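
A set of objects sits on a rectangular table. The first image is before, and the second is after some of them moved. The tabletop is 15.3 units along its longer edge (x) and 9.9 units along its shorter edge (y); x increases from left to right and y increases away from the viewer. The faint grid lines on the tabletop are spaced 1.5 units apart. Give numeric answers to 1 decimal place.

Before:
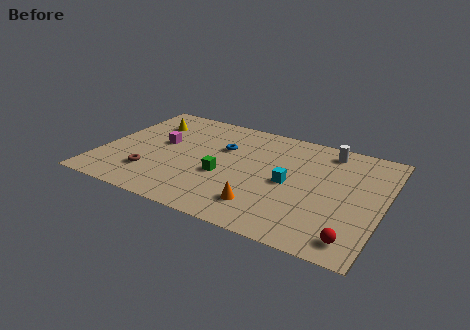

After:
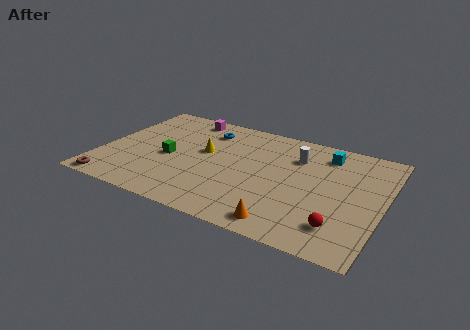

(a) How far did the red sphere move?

1.1

From (14.1, 1.4) to (13.3, 2.1), the red sphere covered √(0.8² + 0.7²) ≈ 1.1 units.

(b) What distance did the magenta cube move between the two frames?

3.2

The magenta cube was near (3.1, 5.6) before and (4.0, 8.7) after, so it travelled √(0.9² + 3.1²) ≈ 3.2 units.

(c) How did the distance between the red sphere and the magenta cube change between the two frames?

-0.4

Before: roughly 11.8 units apart; after: 11.4. That's 0.4 units closer together.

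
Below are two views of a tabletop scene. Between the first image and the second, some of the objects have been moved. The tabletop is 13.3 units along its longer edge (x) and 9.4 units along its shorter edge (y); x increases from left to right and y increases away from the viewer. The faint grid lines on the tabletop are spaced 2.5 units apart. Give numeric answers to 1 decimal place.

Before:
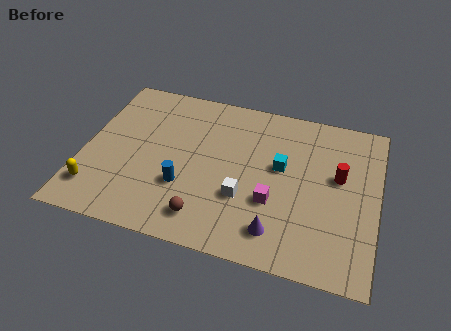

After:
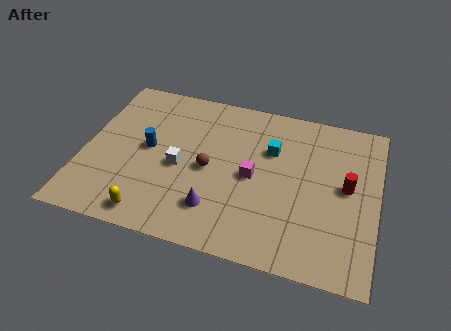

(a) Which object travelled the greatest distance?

the white cube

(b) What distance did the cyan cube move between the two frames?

1.0

From (8.9, 5.4) to (8.4, 6.3), the cyan cube covered √(0.5² + 0.9²) ≈ 1.0 units.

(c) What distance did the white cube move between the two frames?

3.2

The white cube was near (7.4, 3.2) before and (4.4, 4.2) after, so it travelled √(3.0² + 1.0²) ≈ 3.2 units.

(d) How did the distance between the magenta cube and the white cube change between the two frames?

+2.0

The distance was about 1.3 in the first image and 3.3 in the second, so they moved 2.0 units further apart.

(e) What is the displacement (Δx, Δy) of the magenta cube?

(-1.0, 1.2)

The magenta cube was at about (8.7, 3.3) and moved to about (7.7, 4.5).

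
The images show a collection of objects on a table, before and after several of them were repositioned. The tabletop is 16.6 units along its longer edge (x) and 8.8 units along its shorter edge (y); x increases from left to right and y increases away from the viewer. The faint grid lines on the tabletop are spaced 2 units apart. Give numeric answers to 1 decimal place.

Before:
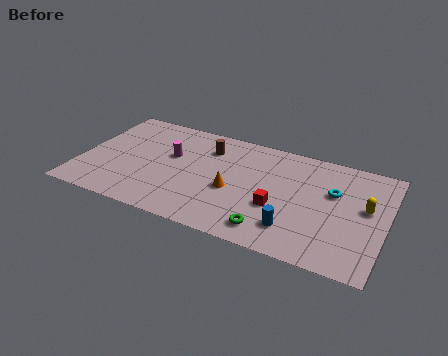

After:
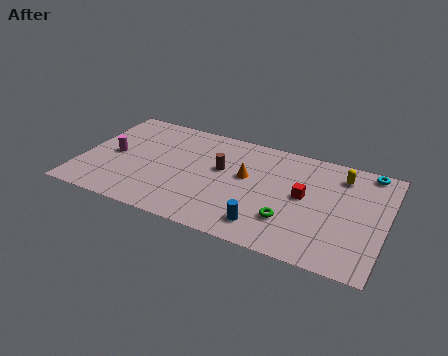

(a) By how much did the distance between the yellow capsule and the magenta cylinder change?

+1.9

Before: roughly 10.7 units apart; after: 12.6. That's 1.9 units further apart.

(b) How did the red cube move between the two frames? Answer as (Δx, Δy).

(1.3, 1.4)

From the two frames, the red cube sits at roughly (10.9, 3.3) before and (12.2, 4.7) after.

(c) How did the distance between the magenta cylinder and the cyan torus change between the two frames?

+5.3

The distance was about 8.9 in the first image and 14.2 in the second, so they moved 5.3 units further apart.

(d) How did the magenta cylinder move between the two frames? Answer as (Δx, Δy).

(-3.1, -1.0)

The magenta cylinder started near (4.8, 5.3) and ended near (1.7, 4.3).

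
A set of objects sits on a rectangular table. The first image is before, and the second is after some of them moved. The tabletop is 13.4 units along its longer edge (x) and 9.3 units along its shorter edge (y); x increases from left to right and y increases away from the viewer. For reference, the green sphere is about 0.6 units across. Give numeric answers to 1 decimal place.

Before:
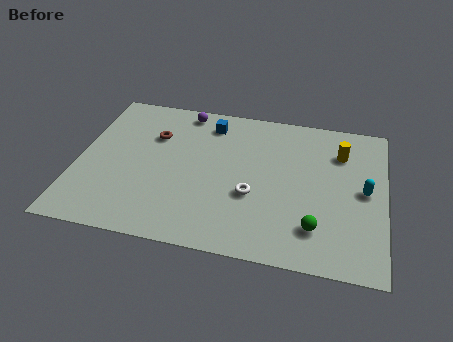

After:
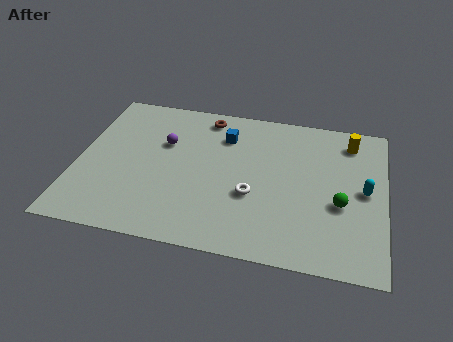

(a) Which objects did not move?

the white torus and the cyan capsule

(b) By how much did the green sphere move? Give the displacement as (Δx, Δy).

(1.0, 1.6)

The green sphere started near (10.5, 2.1) and ended near (11.5, 3.7).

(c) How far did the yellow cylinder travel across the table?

0.9

The yellow cylinder moved from about (11.4, 6.9) to (11.8, 7.7), a distance of √(0.4² + 0.8²) ≈ 0.9.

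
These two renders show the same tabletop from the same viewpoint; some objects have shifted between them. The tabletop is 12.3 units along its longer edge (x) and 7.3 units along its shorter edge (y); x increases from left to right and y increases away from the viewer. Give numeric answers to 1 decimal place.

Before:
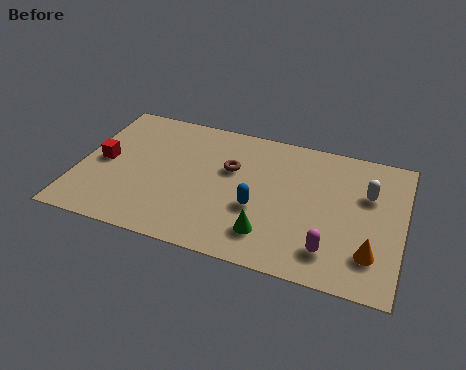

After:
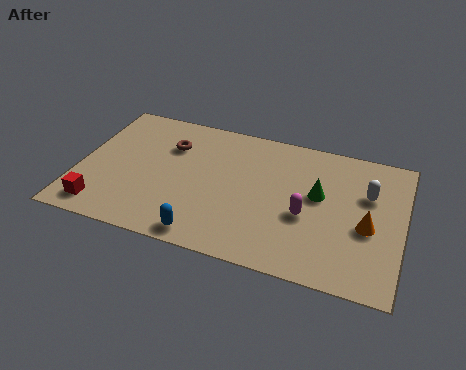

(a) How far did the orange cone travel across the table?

1.3

The orange cone was near (11.2, 1.8) before and (11.0, 3.1) after, so it travelled √(0.2² + 1.3²) ≈ 1.3 units.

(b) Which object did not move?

the white capsule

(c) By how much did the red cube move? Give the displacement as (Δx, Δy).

(0.2, -2.5)

The red cube started near (0.9, 3.6) and ended near (1.1, 1.1).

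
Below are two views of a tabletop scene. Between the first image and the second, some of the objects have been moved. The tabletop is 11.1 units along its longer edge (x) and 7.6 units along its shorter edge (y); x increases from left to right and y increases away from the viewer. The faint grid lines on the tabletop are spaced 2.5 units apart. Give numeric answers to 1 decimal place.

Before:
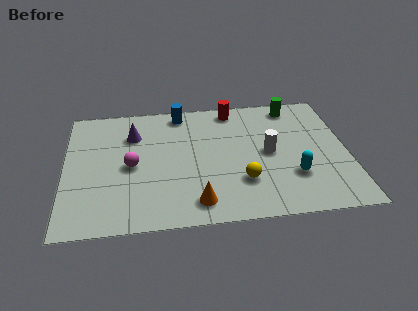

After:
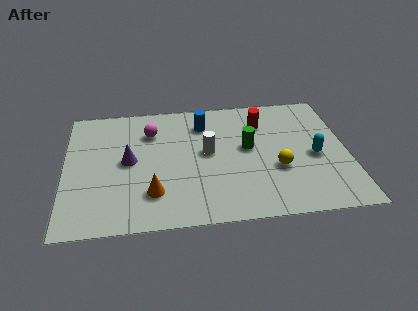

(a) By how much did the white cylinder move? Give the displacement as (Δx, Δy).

(-2.4, 0.3)

From the two frames, the white cylinder sits at roughly (8.0, 3.8) before and (5.6, 4.1) after.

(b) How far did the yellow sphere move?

1.5

The yellow sphere moved from about (6.9, 2.2) to (8.3, 2.8), a distance of √(1.4² + 0.6²) ≈ 1.5.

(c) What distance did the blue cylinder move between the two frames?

1.2

From (4.6, 6.7) to (5.5, 5.9), the blue cylinder covered √(0.9² + 0.8²) ≈ 1.2 units.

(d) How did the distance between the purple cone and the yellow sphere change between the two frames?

+0.6

Before: roughly 5.3 units apart; after: 5.9. That's 0.6 units further apart.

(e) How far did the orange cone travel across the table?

1.8

The orange cone was near (5.1, 1.2) before and (3.4, 1.9) after, so it travelled √(1.7² + 0.7²) ≈ 1.8 units.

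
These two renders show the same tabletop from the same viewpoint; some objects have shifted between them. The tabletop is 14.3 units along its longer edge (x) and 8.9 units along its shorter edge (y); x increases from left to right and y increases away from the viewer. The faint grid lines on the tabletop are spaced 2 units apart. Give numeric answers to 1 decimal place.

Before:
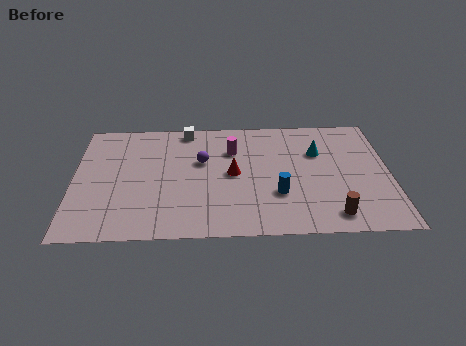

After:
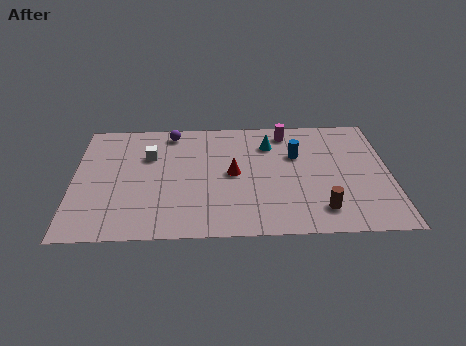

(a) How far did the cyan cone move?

2.3

The cyan cone was near (11.1, 6.0) before and (8.9, 6.7) after, so it travelled √(2.2² + 0.7²) ≈ 2.3 units.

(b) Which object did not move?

the red cone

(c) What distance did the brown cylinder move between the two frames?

0.6

From (11.6, 1.3) to (11.1, 1.7), the brown cylinder covered √(0.5² + 0.4²) ≈ 0.6 units.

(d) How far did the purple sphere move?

2.7

The purple sphere was near (5.8, 5.5) before and (4.4, 7.8) after, so it travelled √(1.4² + 2.3²) ≈ 2.7 units.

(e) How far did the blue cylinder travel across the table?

3.0

From (9.2, 2.9) to (10.1, 5.8), the blue cylinder covered √(0.9² + 2.9²) ≈ 3.0 units.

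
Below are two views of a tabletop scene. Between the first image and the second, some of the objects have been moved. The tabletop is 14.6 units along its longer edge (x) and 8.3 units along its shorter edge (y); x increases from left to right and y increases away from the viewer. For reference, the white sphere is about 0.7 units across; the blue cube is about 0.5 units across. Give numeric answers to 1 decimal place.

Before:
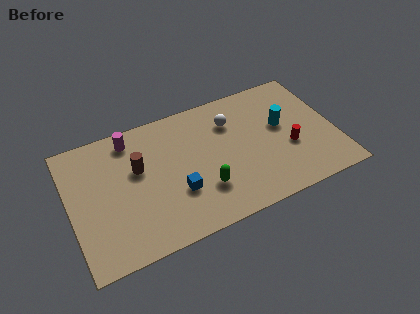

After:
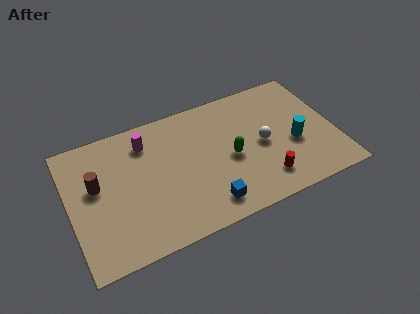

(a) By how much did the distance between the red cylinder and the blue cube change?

-3.1

The distance was about 6.3 in the first image and 3.2 in the second, so they moved 3.1 units closer together.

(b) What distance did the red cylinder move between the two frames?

2.2

The red cylinder was near (12.0, 3.2) before and (10.4, 1.7) after, so it travelled √(1.6² + 1.5²) ≈ 2.2 units.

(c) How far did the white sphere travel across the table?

2.6

The white sphere moved from about (9.1, 6.1) to (10.6, 4.0), a distance of √(1.5² + 2.1²) ≈ 2.6.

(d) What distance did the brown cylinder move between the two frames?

2.3

The brown cylinder was near (3.8, 5.1) before and (1.5, 4.9) after, so it travelled √(2.3² + 0.2²) ≈ 2.3 units.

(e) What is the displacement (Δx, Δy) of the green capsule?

(1.7, 1.4)

From the two frames, the green capsule sits at roughly (7.1, 2.4) before and (8.8, 3.8) after.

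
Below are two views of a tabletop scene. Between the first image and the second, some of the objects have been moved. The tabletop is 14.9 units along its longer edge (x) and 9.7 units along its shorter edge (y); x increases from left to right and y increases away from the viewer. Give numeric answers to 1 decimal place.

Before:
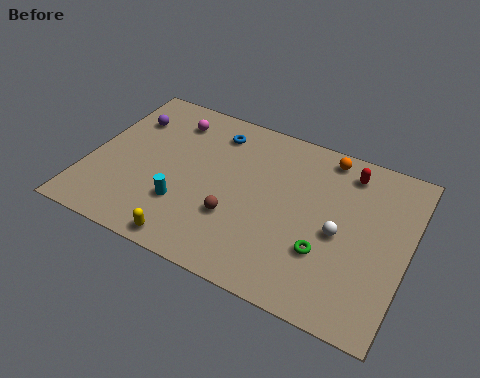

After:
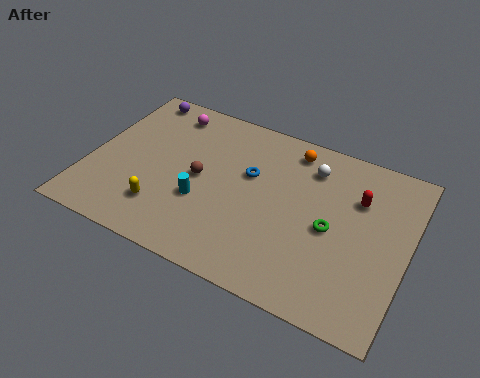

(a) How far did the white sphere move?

3.6

The white sphere moved from about (11.8, 4.4) to (10.1, 7.6), a distance of √(1.7² + 3.2²) ≈ 3.6.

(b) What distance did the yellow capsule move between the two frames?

2.1

From (5.3, 0.9) to (3.8, 2.3), the yellow capsule covered √(1.5² + 1.4²) ≈ 2.1 units.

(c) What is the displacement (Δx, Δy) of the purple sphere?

(0.1, 1.6)

From the two frames, the purple sphere sits at roughly (1.4, 7.1) before and (1.5, 8.7) after.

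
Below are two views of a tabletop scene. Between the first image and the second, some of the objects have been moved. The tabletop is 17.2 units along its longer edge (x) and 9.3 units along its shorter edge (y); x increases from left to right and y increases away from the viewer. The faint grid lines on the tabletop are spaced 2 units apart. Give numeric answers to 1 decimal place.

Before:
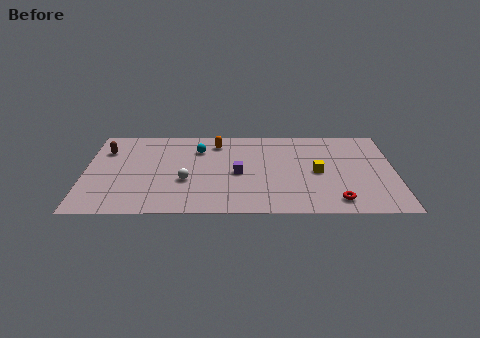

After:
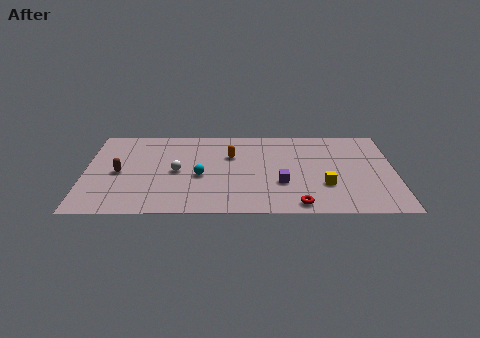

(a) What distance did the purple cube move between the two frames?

2.6

The purple cube moved from about (8.5, 4.3) to (10.9, 3.2), a distance of √(2.4² + 1.1²) ≈ 2.6.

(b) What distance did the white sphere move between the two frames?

1.1

From (5.6, 3.5) to (5.1, 4.5), the white sphere covered √(0.5² + 1.0²) ≈ 1.1 units.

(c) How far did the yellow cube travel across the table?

1.5

The yellow cube moved from about (12.9, 4.4) to (13.3, 3.0), a distance of √(0.4² + 1.4²) ≈ 1.5.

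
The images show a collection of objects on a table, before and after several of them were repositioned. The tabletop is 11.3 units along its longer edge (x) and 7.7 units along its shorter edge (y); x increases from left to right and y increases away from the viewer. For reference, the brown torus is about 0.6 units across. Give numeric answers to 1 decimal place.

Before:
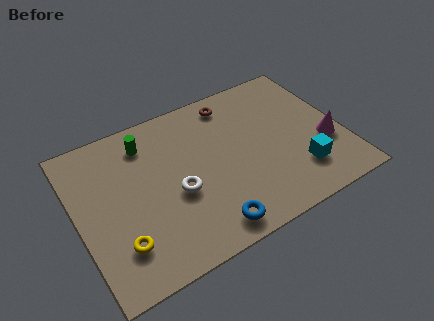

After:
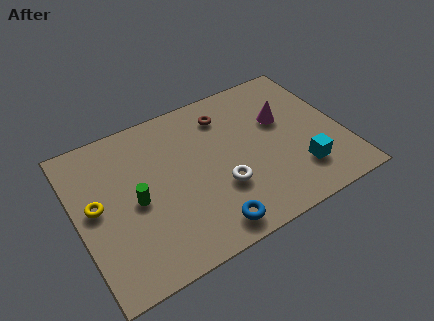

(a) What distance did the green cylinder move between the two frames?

2.7

The green cylinder was near (3.2, 6.2) before and (2.4, 3.6) after, so it travelled √(0.8² + 2.6²) ≈ 2.7 units.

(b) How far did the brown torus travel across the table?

0.6

The brown torus was near (7.0, 6.6) before and (6.6, 6.1) after, so it travelled √(0.4² + 0.5²) ≈ 0.6 units.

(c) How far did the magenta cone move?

2.6

The magenta cone moved from about (10.5, 2.8) to (8.9, 4.8), a distance of √(1.6² + 2.0²) ≈ 2.6.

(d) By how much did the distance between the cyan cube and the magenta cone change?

+1.3

They were about 1.6 units apart before and 2.9 after — 1.3 units further apart.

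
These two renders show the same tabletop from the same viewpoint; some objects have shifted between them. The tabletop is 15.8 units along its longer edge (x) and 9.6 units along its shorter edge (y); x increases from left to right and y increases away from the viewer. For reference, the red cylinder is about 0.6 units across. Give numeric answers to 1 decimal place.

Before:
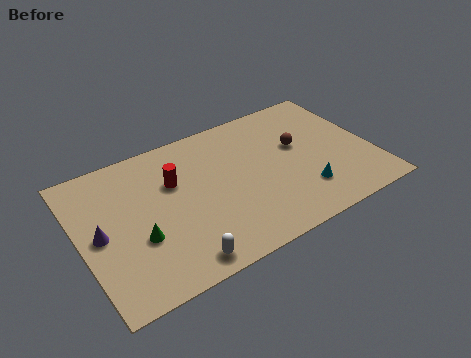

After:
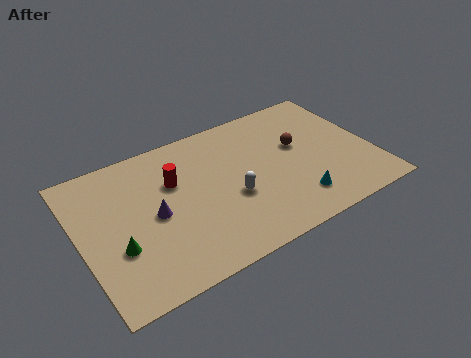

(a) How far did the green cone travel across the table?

1.1

The green cone was near (2.9, 3.5) before and (1.8, 3.4) after, so it travelled √(1.1² + 0.1²) ≈ 1.1 units.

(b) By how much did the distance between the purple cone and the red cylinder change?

-2.4

The distance was about 4.5 in the first image and 2.1 in the second, so they moved 2.4 units closer together.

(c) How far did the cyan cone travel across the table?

0.6

The cyan cone was near (11.7, 2.4) before and (11.2, 2.0) after, so it travelled √(0.5² + 0.4²) ≈ 0.6 units.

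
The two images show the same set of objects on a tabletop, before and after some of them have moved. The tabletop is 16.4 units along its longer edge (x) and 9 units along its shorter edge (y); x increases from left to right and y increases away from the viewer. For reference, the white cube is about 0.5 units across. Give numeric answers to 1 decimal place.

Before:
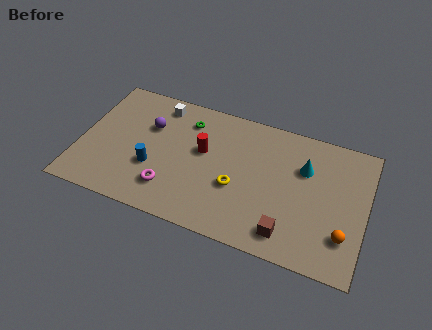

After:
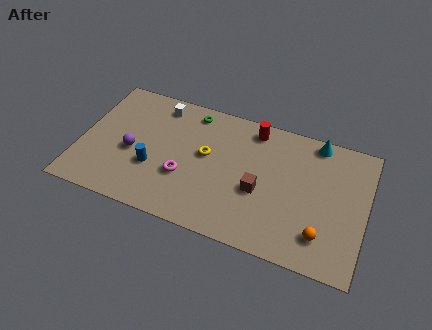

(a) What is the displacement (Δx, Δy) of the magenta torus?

(0.7, 1.1)

From the two frames, the magenta torus sits at roughly (5.4, 2.1) before and (6.1, 3.2) after.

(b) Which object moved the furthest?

the red cylinder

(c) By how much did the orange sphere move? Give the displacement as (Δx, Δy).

(-1.2, -0.4)

The orange sphere started near (15.3, 2.4) and ended near (14.1, 2.0).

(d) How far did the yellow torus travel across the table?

2.5

From (9.1, 3.5) to (7.2, 5.1), the yellow torus covered √(1.9² + 1.6²) ≈ 2.5 units.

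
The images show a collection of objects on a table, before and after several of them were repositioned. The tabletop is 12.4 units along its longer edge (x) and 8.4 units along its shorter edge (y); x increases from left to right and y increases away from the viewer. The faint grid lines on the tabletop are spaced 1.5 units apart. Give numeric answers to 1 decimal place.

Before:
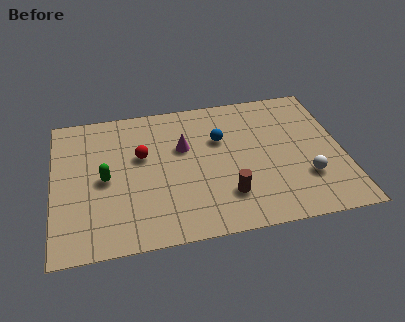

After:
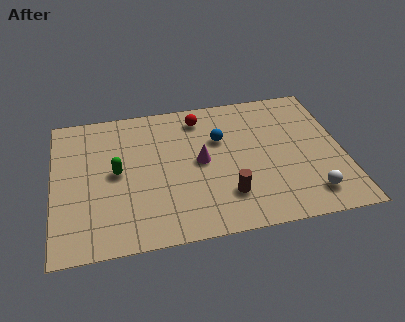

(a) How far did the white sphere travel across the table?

1.0

The white sphere was near (10.7, 2.5) before and (10.8, 1.5) after, so it travelled √(0.1² + 1.0²) ≈ 1.0 units.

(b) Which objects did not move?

the blue sphere and the brown cylinder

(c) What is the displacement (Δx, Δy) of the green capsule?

(0.5, 0.3)

The green capsule started near (2.2, 4.0) and ended near (2.7, 4.3).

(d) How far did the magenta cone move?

1.2

From (5.6, 5.3) to (6.3, 4.3), the magenta cone covered √(0.7² + 1.0²) ≈ 1.2 units.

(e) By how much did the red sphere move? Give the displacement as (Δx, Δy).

(2.6, 1.9)

The red sphere started near (3.8, 5.1) and ended near (6.4, 7.0).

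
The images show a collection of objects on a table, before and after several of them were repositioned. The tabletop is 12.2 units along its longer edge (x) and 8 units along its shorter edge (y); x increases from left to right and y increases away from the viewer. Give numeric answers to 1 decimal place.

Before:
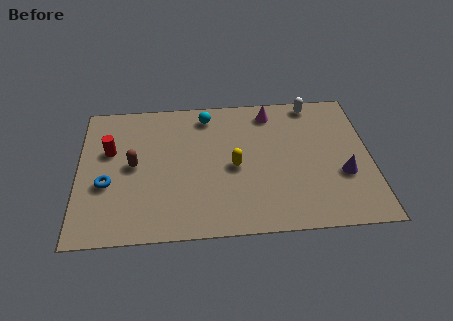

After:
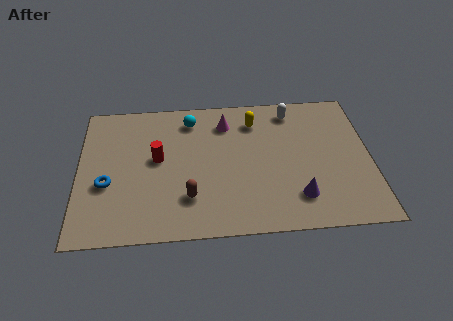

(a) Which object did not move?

the blue torus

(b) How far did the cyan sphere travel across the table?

0.7

The cyan sphere moved from about (5.4, 6.8) to (4.7, 6.6), a distance of √(0.7² + 0.2²) ≈ 0.7.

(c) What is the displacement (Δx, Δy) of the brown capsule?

(2.3, -2.0)

The brown capsule started near (2.3, 4.1) and ended near (4.6, 2.1).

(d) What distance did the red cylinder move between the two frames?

2.1

From (1.3, 5.0) to (3.3, 4.4), the red cylinder covered √(2.0² + 0.6²) ≈ 2.1 units.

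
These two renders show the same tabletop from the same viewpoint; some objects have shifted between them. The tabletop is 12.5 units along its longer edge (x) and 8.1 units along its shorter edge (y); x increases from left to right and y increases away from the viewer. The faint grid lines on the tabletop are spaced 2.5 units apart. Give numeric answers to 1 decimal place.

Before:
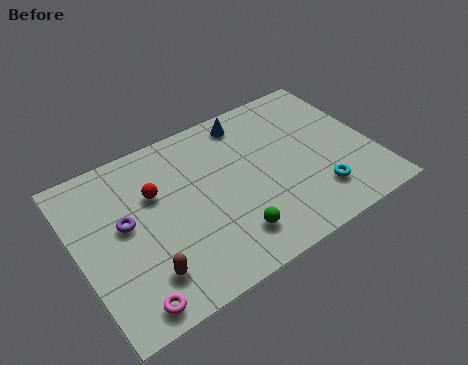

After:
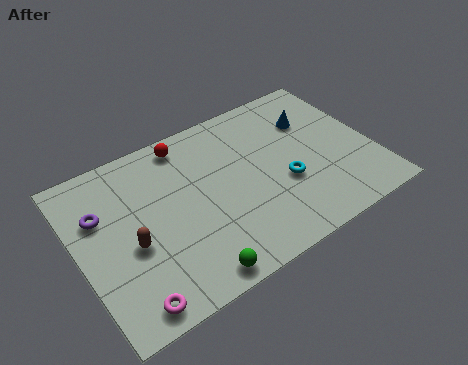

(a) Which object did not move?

the magenta torus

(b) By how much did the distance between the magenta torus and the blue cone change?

+1.3

Before: roughly 8.6 units apart; after: 9.9. That's 1.3 units further apart.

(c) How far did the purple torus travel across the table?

1.3

The purple torus was near (2.0, 4.5) before and (1.1, 5.4) after, so it travelled √(0.9² + 0.9²) ≈ 1.3 units.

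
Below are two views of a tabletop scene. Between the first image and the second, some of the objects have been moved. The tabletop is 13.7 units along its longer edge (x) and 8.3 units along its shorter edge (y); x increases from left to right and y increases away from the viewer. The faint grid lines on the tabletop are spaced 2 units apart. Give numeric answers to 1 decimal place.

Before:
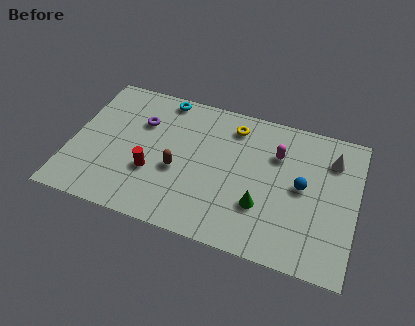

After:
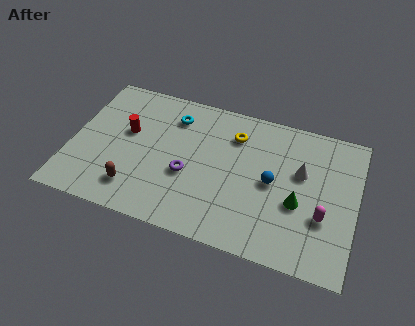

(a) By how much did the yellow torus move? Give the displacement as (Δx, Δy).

(0.1, -0.5)

The yellow torus was at about (7.6, 6.8) and moved to about (7.7, 6.3).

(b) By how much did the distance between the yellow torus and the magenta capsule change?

+3.2

The distance was about 2.4 in the first image and 5.6 in the second, so they moved 3.2 units further apart.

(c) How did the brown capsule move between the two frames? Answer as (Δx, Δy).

(-1.9, -1.7)

The brown capsule started near (5.2, 3.4) and ended near (3.3, 1.7).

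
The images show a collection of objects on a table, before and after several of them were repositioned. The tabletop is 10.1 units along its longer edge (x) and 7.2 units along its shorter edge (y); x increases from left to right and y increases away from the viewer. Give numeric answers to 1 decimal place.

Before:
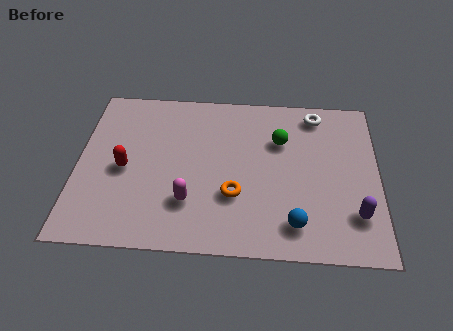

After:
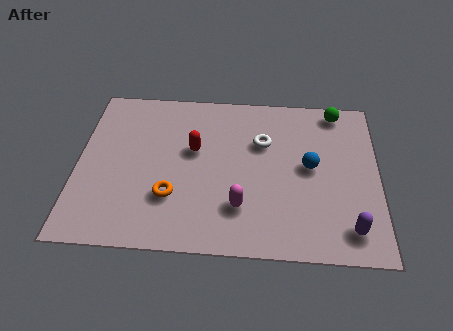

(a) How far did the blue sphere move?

2.5

The blue sphere moved from about (7.3, 1.3) to (7.8, 3.8), a distance of √(0.5² + 2.5²) ≈ 2.5.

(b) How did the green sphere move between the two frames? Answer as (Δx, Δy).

(1.9, 1.5)

From the two frames, the green sphere sits at roughly (6.8, 4.9) before and (8.7, 6.4) after.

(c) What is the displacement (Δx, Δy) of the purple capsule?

(-0.2, -0.6)

The purple capsule started near (9.3, 1.8) and ended near (9.1, 1.2).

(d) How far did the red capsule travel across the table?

2.5

The red capsule was near (1.6, 3.3) before and (3.9, 4.3) after, so it travelled √(2.3² + 1.0²) ≈ 2.5 units.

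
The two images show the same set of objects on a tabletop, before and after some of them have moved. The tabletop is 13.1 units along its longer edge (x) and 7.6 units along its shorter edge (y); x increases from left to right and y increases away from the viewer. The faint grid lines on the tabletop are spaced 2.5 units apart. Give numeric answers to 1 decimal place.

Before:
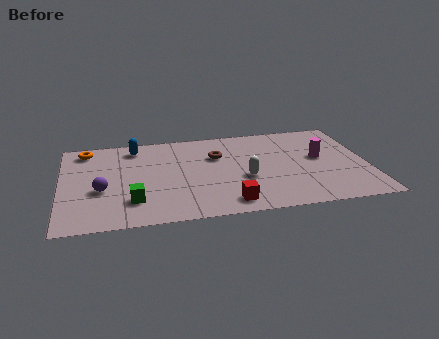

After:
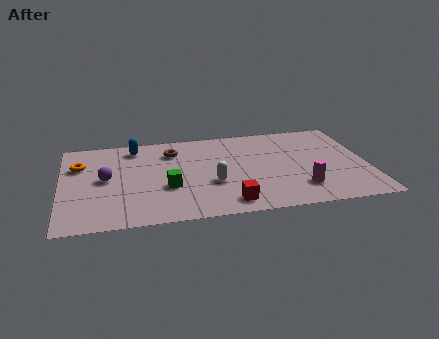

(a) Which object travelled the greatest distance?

the magenta cylinder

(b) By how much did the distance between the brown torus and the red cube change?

+1.2

Before: roughly 4.0 units apart; after: 5.2. That's 1.2 units further apart.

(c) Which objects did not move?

the red cube and the blue capsule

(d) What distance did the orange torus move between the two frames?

1.3

The orange torus was near (1.1, 6.5) before and (0.8, 5.2) after, so it travelled √(0.3² + 1.3²) ≈ 1.3 units.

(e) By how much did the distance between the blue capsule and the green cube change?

-0.7

The distance was about 4.5 in the first image and 3.8 in the second, so they moved 0.7 units closer together.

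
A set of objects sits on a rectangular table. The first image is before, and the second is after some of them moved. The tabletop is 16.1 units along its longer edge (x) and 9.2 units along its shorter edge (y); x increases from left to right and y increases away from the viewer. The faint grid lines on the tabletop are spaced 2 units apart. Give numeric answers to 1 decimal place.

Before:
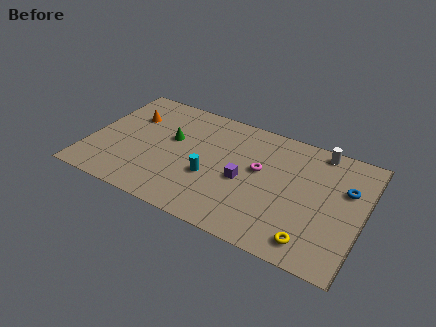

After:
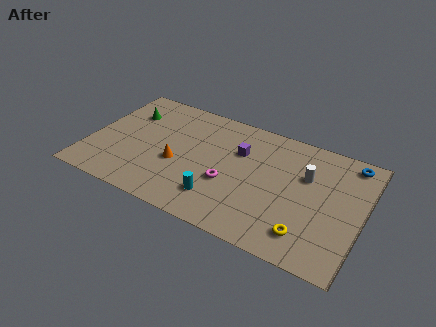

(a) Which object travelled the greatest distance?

the orange cone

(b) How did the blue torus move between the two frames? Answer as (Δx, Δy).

(0.0, 2.1)

The blue torus was at about (15.0, 6.0) and moved to about (15.0, 8.1).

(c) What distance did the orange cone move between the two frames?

4.2

The orange cone moved from about (2.1, 6.4) to (5.3, 3.7), a distance of √(3.2² + 2.7²) ≈ 4.2.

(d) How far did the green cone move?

3.0

The green cone was near (4.7, 5.5) before and (1.9, 6.6) after, so it travelled √(2.8² + 1.1²) ≈ 3.0 units.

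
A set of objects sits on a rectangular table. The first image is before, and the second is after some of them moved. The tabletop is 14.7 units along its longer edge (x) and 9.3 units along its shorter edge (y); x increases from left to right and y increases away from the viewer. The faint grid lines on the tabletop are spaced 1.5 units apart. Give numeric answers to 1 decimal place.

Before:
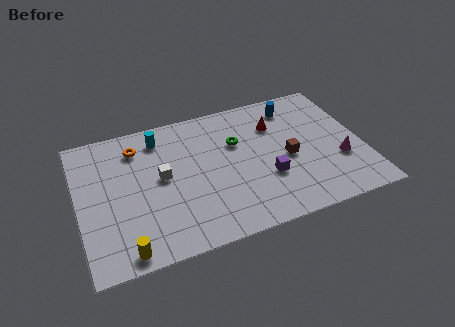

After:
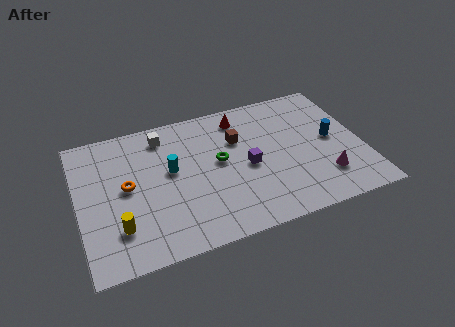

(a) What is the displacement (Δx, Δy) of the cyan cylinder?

(0.4, -2.4)

The cyan cylinder was at about (4.4, 7.7) and moved to about (4.8, 5.3).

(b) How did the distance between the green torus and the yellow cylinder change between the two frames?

-2.1

The distance was about 8.1 in the first image and 6.0 in the second, so they moved 2.1 units closer together.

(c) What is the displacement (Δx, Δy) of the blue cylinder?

(1.7, -2.9)

The blue cylinder was at about (11.5, 7.7) and moved to about (13.2, 4.8).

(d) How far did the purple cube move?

1.4

The purple cube moved from about (9.6, 3.2) to (8.7, 4.3), a distance of √(0.9² + 1.1²) ≈ 1.4.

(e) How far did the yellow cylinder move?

1.5

The yellow cylinder was near (2.1, 0.9) before and (1.9, 2.4) after, so it travelled √(0.2² + 1.5²) ≈ 1.5 units.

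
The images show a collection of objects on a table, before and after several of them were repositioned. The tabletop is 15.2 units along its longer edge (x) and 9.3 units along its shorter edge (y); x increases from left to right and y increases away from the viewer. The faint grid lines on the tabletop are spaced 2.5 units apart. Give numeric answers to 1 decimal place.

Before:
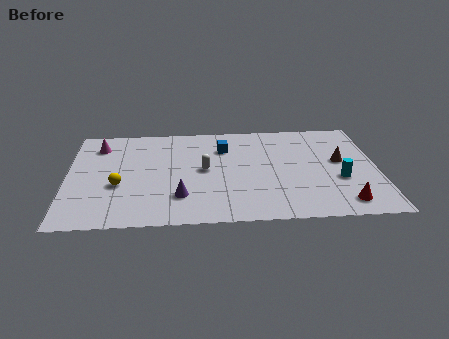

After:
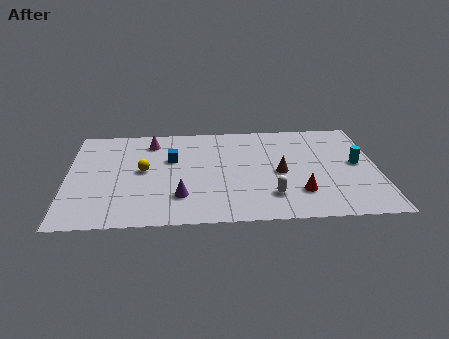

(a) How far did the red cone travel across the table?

2.3

From (13.4, 1.4) to (11.3, 2.4), the red cone covered √(2.1² + 1.0²) ≈ 2.3 units.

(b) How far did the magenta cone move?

2.6

The magenta cone moved from about (1.5, 7.4) to (4.1, 7.6), a distance of √(2.6² + 0.2²) ≈ 2.6.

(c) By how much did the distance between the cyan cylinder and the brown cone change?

+2.1

The distance was about 1.7 in the first image and 3.8 in the second, so they moved 2.1 units further apart.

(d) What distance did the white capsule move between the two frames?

4.1

From (6.7, 4.8) to (9.9, 2.2), the white capsule covered √(3.2² + 2.6²) ≈ 4.1 units.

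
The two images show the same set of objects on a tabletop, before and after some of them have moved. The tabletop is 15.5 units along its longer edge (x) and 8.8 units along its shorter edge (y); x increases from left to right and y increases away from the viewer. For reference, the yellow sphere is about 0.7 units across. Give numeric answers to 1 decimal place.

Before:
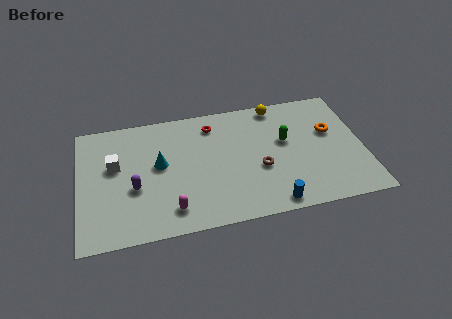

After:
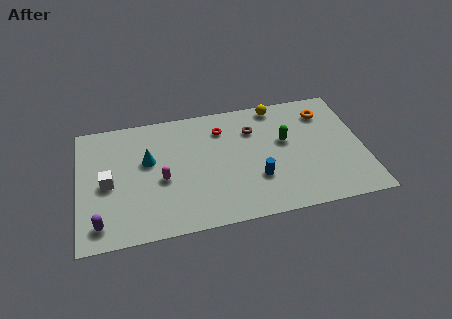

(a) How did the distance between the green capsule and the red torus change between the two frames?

-0.6

Before: roughly 4.4 units apart; after: 3.8. That's 0.6 units closer together.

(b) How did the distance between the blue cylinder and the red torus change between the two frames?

-2.6

Before: roughly 6.9 units apart; after: 4.3. That's 2.6 units closer together.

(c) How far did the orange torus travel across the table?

1.5

From (13.8, 5.4) to (13.6, 6.9), the orange torus covered √(0.2² + 1.5²) ≈ 1.5 units.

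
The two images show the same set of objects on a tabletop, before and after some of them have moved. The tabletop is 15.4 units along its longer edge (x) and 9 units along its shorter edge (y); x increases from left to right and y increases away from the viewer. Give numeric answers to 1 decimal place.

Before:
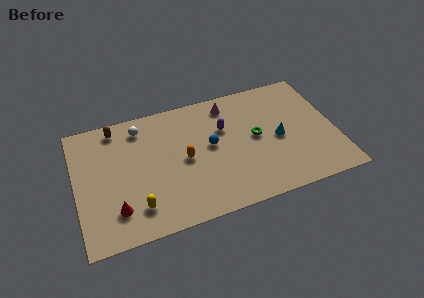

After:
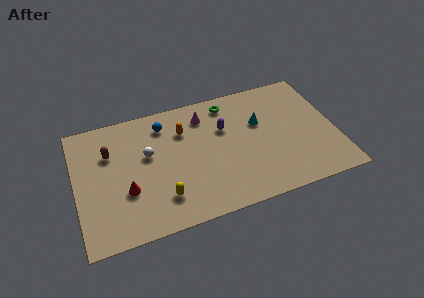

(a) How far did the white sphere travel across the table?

2.1

From (4.0, 7.5) to (4.3, 5.4), the white sphere covered √(0.3² + 2.1²) ≈ 2.1 units.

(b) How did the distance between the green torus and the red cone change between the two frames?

-1.1

Before: roughly 8.9 units apart; after: 7.8. That's 1.1 units closer together.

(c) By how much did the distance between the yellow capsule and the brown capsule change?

-1.1

Before: roughly 6.1 units apart; after: 5.0. That's 1.1 units closer together.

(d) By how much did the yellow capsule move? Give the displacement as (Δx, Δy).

(1.5, 0.2)

From the two frames, the yellow capsule sits at roughly (3.4, 1.9) before and (4.9, 2.1) after.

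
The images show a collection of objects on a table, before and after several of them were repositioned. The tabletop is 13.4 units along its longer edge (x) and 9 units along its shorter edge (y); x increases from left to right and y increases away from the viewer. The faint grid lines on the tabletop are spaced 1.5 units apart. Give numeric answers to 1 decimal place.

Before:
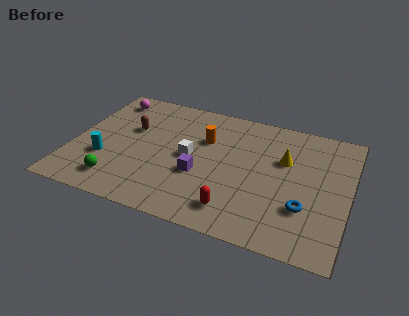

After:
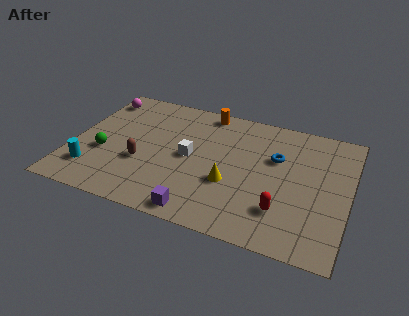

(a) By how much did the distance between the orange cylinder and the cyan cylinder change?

+2.3

They were about 5.5 units apart before and 7.8 after — 2.3 units further apart.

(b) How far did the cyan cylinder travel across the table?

1.1

The cyan cylinder moved from about (1.7, 3.0) to (1.2, 2.0), a distance of √(0.5² + 1.0²) ≈ 1.1.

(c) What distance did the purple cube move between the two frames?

2.5

The purple cube moved from about (6.3, 3.4) to (6.6, 0.9), a distance of √(0.3² + 2.5²) ≈ 2.5.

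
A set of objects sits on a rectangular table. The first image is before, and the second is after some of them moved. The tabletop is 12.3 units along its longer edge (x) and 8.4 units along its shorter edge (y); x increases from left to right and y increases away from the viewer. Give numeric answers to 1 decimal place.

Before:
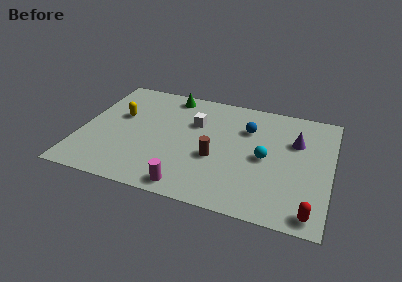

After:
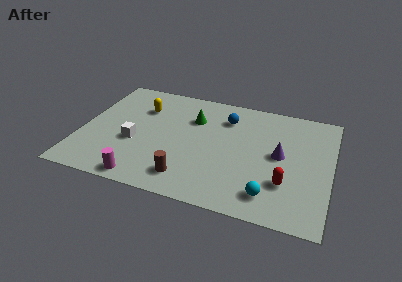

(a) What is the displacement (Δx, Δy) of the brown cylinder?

(-1.2, -1.8)

The brown cylinder was at about (6.7, 3.3) and moved to about (5.5, 1.5).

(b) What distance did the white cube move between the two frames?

3.6

The white cube was near (5.5, 5.6) before and (2.7, 3.3) after, so it travelled √(2.8² + 2.3²) ≈ 3.6 units.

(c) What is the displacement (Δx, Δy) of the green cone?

(1.3, -1.5)

The green cone was at about (4.1, 7.4) and moved to about (5.4, 5.9).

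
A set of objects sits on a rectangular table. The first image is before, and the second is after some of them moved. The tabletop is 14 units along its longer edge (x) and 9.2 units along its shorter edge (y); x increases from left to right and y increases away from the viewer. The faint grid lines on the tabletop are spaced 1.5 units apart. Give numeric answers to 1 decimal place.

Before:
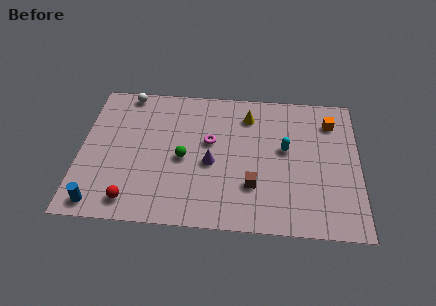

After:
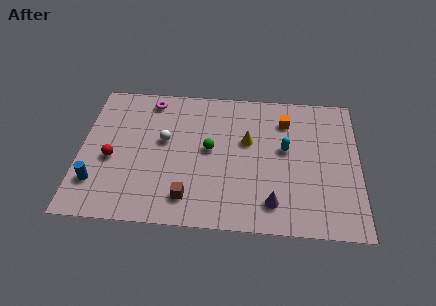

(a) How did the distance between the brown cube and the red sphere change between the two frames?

-1.7

Before: roughly 6.2 units apart; after: 4.5. That's 1.7 units closer together.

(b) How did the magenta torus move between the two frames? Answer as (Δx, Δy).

(-3.1, 2.6)

From the two frames, the magenta torus sits at roughly (6.5, 5.4) before and (3.4, 8.0) after.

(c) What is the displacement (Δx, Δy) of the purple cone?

(3.1, -2.3)

From the two frames, the purple cone sits at roughly (6.6, 4.0) before and (9.7, 1.7) after.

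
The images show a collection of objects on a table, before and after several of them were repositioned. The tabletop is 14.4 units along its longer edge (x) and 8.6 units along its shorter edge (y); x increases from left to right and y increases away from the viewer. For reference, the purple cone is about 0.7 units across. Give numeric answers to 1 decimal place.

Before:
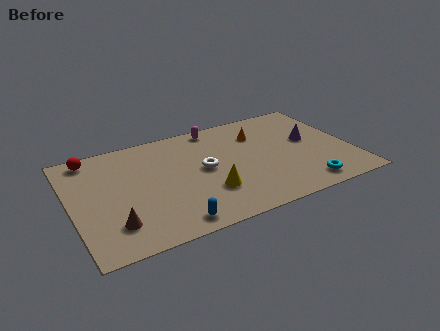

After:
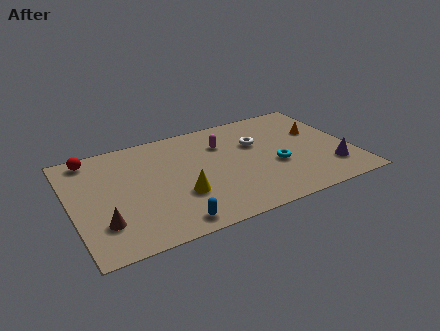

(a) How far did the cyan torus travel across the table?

2.5

From (11.6, 1.2) to (10.4, 3.4), the cyan torus covered √(1.2² + 2.2²) ≈ 2.5 units.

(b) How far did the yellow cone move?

1.4

The yellow cone was near (6.8, 2.6) before and (5.4, 2.9) after, so it travelled √(1.4² + 0.3²) ≈ 1.4 units.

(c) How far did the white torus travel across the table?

3.1

From (6.8, 4.5) to (9.7, 5.6), the white torus covered √(2.9² + 1.1²) ≈ 3.1 units.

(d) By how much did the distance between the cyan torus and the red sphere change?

-2.1

The distance was about 12.1 in the first image and 10.0 in the second, so they moved 2.1 units closer together.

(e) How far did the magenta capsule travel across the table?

1.5

From (7.8, 7.7) to (8.0, 6.2), the magenta capsule covered √(0.2² + 1.5²) ≈ 1.5 units.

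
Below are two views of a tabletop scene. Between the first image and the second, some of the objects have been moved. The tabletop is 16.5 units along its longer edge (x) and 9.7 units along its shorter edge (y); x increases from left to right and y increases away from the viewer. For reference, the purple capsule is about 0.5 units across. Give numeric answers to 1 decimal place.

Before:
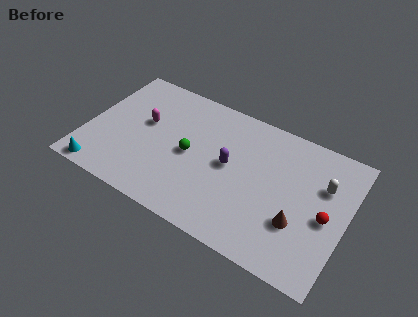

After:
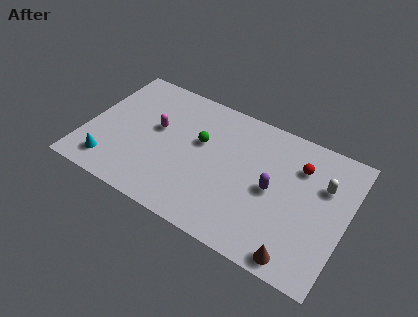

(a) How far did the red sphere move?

3.4

The red sphere moved from about (15.3, 4.4) to (13.3, 7.1), a distance of √(2.0² + 2.7²) ≈ 3.4.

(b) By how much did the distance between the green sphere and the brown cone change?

+1.2

Before: roughly 7.3 units apart; after: 8.5. That's 1.2 units further apart.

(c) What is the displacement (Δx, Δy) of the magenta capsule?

(0.8, -0.1)

From the two frames, the magenta capsule sits at roughly (3.5, 5.7) before and (4.3, 5.6) after.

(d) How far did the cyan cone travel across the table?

0.9

The cyan cone was near (1.4, 0.9) before and (1.9, 1.7) after, so it travelled √(0.5² + 0.8²) ≈ 0.9 units.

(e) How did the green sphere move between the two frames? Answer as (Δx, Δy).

(0.5, 1.2)

The green sphere started near (6.6, 4.7) and ended near (7.1, 5.9).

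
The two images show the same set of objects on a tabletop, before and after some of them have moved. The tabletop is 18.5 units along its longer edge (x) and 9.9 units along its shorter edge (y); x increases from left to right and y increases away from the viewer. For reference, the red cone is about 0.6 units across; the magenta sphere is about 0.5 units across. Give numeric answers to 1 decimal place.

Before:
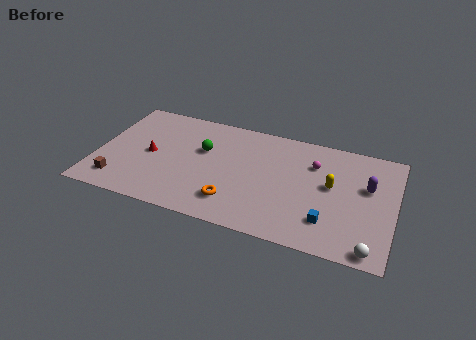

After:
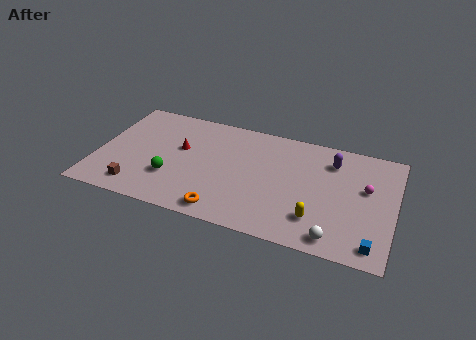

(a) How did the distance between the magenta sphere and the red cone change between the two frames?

+1.2

The distance was about 10.4 in the first image and 11.6 in the second, so they moved 1.2 units further apart.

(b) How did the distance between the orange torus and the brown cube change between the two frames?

-1.7

The distance was about 7.2 in the first image and 5.5 in the second, so they moved 1.7 units closer together.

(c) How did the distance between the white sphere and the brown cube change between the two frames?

-3.4

The distance was about 15.7 in the first image and 12.3 in the second, so they moved 3.4 units closer together.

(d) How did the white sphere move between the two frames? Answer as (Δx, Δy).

(-2.2, 0.3)

The white sphere started near (17.3, 0.9) and ended near (15.1, 1.2).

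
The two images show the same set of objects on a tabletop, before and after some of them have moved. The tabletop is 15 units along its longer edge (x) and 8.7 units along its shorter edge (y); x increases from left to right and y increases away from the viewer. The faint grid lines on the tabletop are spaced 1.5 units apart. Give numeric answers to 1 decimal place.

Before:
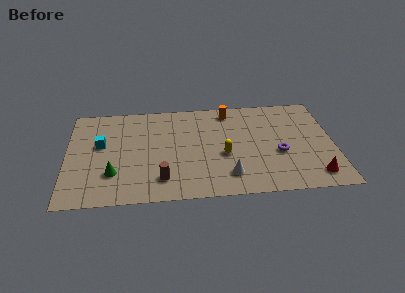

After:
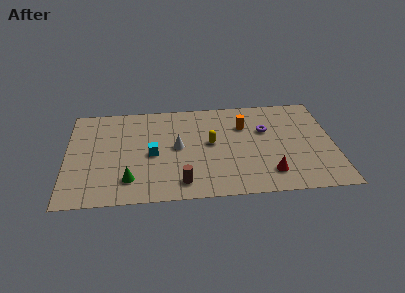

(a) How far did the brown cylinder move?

1.2

The brown cylinder moved from about (5.3, 1.8) to (6.4, 1.4), a distance of √(1.1² + 0.4²) ≈ 1.2.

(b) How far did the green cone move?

1.1

From (2.6, 2.5) to (3.5, 1.9), the green cone covered √(0.9² + 0.6²) ≈ 1.1 units.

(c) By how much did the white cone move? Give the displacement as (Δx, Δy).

(-2.8, 2.7)

The white cone started near (9.0, 1.8) and ended near (6.2, 4.5).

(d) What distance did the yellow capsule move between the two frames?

1.3

From (8.8, 3.6) to (8.1, 4.7), the yellow capsule covered √(0.7² + 1.1²) ≈ 1.3 units.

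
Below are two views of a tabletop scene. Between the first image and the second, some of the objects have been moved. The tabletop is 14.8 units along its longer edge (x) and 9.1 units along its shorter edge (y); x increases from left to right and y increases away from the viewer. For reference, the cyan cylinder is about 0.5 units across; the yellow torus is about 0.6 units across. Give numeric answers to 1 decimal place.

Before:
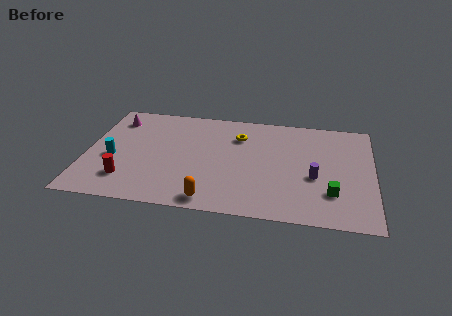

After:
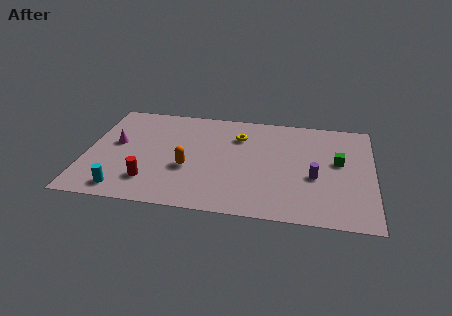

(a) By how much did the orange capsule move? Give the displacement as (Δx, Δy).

(-1.3, 2.5)

From the two frames, the orange capsule sits at roughly (6.6, 1.0) before and (5.3, 3.5) after.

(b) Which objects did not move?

the yellow torus and the purple cylinder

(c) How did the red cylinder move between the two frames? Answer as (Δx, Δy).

(1.2, 0.0)

The red cylinder started near (2.2, 2.1) and ended near (3.4, 2.1).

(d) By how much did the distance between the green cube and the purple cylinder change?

+0.4

Before: roughly 1.5 units apart; after: 1.9. That's 0.4 units further apart.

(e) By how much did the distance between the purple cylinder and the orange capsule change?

+0.6

The distance was about 5.9 in the first image and 6.5 in the second, so they moved 0.6 units further apart.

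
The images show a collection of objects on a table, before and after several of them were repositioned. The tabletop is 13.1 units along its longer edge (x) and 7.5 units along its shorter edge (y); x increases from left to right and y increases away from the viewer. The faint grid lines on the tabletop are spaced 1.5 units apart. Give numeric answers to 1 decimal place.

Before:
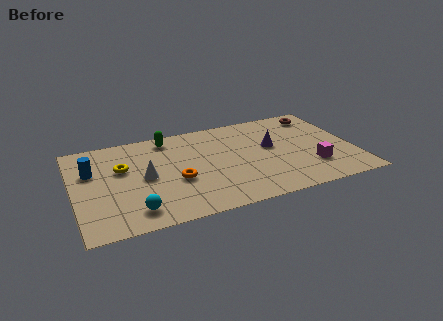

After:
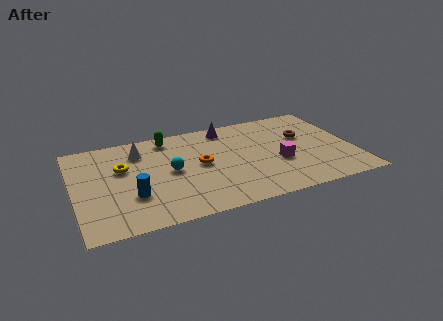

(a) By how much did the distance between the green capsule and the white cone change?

-1.5

They were about 3.1 units apart before and 1.6 after — 1.5 units closer together.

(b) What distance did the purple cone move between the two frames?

2.9

From (9.3, 4.3) to (7.4, 6.5), the purple cone covered √(1.9² + 2.2²) ≈ 2.9 units.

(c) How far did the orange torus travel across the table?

1.5

The orange torus was near (4.7, 3.0) before and (5.9, 3.9) after, so it travelled √(1.2² + 0.9²) ≈ 1.5 units.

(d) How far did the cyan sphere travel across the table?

3.1

The cyan sphere moved from about (2.6, 1.3) to (4.5, 3.8), a distance of √(1.9² + 2.5²) ≈ 3.1.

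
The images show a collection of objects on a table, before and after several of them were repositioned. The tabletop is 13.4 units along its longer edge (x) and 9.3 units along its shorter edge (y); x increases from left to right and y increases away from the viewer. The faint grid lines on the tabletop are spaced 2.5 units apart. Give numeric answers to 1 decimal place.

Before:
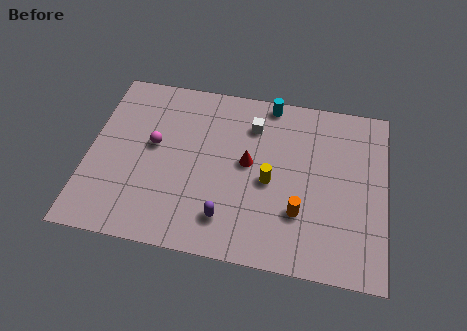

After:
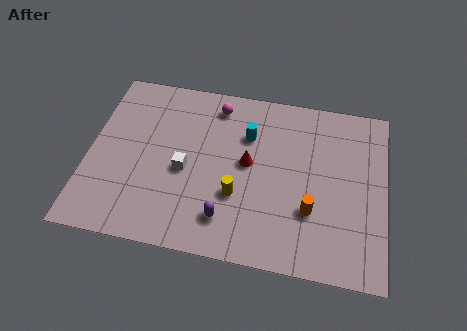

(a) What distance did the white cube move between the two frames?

4.2

The white cube was near (7.3, 7.1) before and (4.4, 4.1) after, so it travelled √(2.9² + 3.0²) ≈ 4.2 units.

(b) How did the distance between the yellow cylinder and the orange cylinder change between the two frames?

+1.3

The distance was about 2.0 in the first image and 3.3 in the second, so they moved 1.3 units further apart.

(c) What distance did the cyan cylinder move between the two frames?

2.2

From (8.0, 8.5) to (7.1, 6.5), the cyan cylinder covered √(0.9² + 2.0²) ≈ 2.2 units.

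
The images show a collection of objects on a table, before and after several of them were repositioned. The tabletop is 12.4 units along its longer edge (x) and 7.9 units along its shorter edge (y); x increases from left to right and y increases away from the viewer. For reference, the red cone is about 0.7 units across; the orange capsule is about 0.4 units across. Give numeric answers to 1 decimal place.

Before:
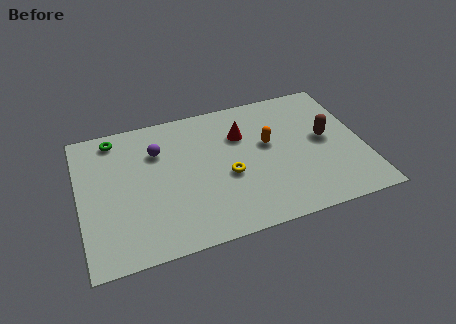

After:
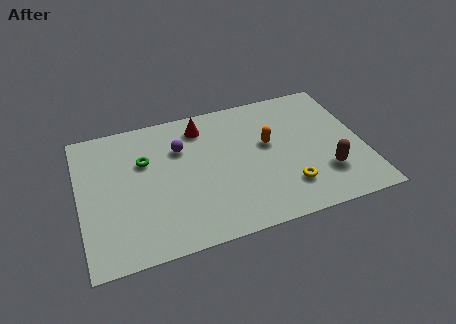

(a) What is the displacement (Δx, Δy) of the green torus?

(1.2, -1.7)

The green torus started near (1.7, 6.9) and ended near (2.9, 5.2).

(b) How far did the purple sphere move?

1.0

The purple sphere moved from about (3.5, 5.6) to (4.5, 5.5), a distance of √(1.0² + 0.1²) ≈ 1.0.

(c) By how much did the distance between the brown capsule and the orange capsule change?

+0.8

The distance was about 2.5 in the first image and 3.3 in the second, so they moved 0.8 units further apart.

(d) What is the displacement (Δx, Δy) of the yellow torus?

(2.5, -1.4)

From the two frames, the yellow torus sits at roughly (6.4, 3.3) before and (8.9, 1.9) after.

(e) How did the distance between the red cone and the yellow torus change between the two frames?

+3.4

The distance was about 2.3 in the first image and 5.7 in the second, so they moved 3.4 units further apart.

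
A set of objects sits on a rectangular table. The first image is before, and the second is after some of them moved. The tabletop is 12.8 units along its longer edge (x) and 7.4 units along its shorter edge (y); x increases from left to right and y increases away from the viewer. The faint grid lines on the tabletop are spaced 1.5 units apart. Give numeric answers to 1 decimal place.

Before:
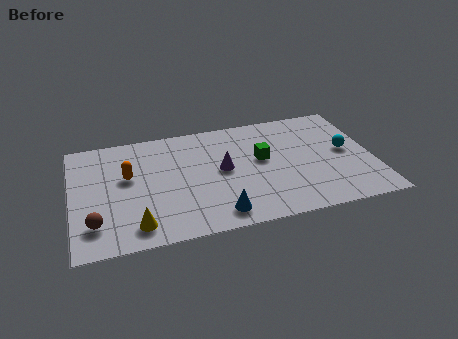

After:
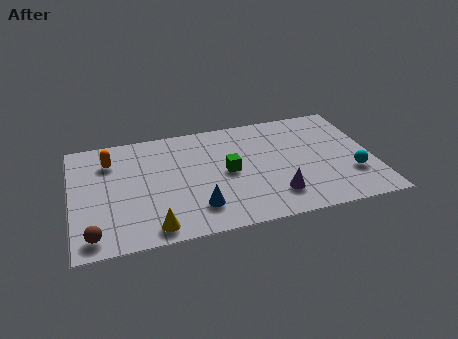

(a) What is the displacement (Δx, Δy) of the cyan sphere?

(0.1, -1.6)

The cyan sphere started near (11.7, 3.9) and ended near (11.8, 2.3).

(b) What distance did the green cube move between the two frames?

1.6

From (8.1, 4.2) to (6.6, 3.7), the green cube covered √(1.5² + 0.5²) ≈ 1.6 units.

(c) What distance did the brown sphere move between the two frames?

0.7

From (0.9, 1.7) to (0.8, 1.0), the brown sphere covered √(0.1² + 0.7²) ≈ 0.7 units.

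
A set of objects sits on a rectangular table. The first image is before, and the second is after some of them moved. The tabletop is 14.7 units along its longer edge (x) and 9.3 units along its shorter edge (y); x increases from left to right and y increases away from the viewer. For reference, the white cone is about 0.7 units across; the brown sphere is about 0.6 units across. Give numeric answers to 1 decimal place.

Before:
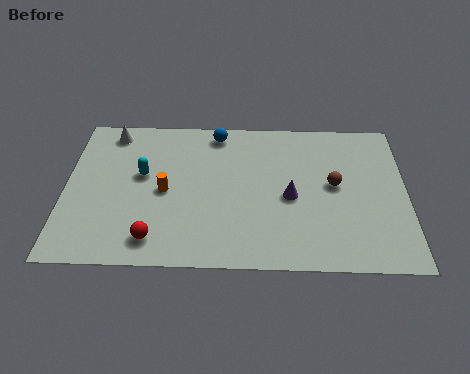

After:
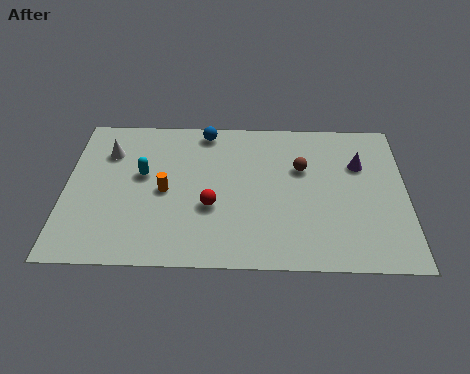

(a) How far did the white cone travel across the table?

1.3

The white cone was near (1.9, 8.1) before and (1.8, 6.8) after, so it travelled √(0.1² + 1.3²) ≈ 1.3 units.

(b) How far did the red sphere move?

3.1

The red sphere was near (3.9, 1.5) before and (6.3, 3.5) after, so it travelled √(2.4² + 2.0²) ≈ 3.1 units.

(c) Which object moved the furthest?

the purple cone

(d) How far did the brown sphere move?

1.7

From (11.6, 5.0) to (10.2, 6.0), the brown sphere covered √(1.4² + 1.0²) ≈ 1.7 units.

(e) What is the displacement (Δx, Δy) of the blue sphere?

(-0.5, 0.1)

From the two frames, the blue sphere sits at roughly (6.5, 8.2) before and (6.0, 8.3) after.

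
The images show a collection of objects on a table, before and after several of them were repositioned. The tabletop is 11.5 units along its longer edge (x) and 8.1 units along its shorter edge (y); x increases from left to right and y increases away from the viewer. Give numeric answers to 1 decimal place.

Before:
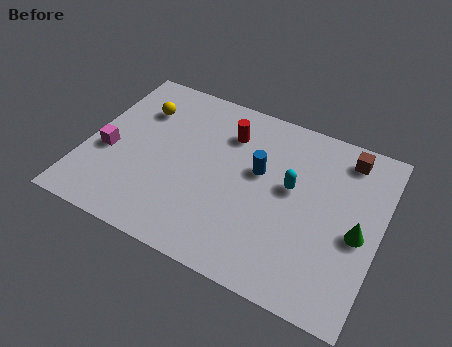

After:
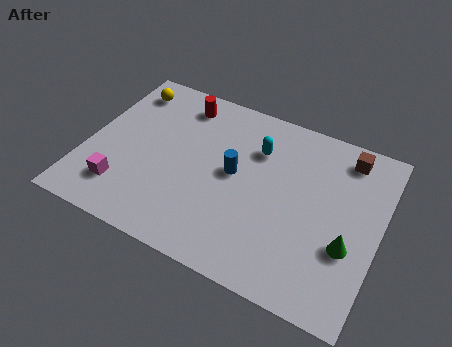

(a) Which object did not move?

the brown cube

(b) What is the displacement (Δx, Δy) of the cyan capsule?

(-1.5, 1.2)

The cyan capsule started near (8.0, 4.6) and ended near (6.5, 5.8).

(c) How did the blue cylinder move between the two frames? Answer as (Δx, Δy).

(-0.9, -0.5)

The blue cylinder was at about (6.7, 4.8) and moved to about (5.8, 4.3).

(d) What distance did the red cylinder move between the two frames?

2.1

The red cylinder moved from about (5.3, 6.1) to (3.3, 6.8), a distance of √(2.0² + 0.7²) ≈ 2.1.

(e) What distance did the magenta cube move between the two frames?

1.7

From (0.9, 3.3) to (1.7, 1.8), the magenta cube covered √(0.8² + 1.5²) ≈ 1.7 units.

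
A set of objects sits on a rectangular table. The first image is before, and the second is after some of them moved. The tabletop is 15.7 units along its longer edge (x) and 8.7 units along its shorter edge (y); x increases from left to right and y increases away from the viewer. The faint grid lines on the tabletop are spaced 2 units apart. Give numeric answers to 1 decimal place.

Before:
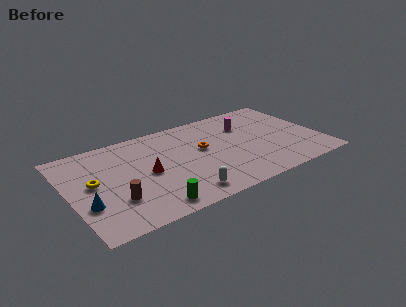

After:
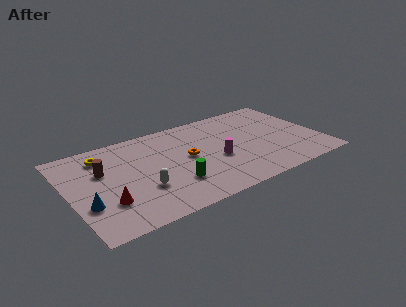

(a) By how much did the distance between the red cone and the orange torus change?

+2.0

The distance was about 3.7 in the first image and 5.7 in the second, so they moved 2.0 units further apart.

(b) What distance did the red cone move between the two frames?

3.1

The red cone was near (4.8, 4.2) before and (2.1, 2.6) after, so it travelled √(2.7² + 1.6²) ≈ 3.1 units.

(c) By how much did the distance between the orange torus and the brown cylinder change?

-1.0

They were about 6.3 units apart before and 5.3 after — 1.0 units closer together.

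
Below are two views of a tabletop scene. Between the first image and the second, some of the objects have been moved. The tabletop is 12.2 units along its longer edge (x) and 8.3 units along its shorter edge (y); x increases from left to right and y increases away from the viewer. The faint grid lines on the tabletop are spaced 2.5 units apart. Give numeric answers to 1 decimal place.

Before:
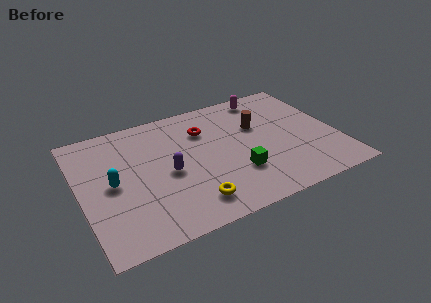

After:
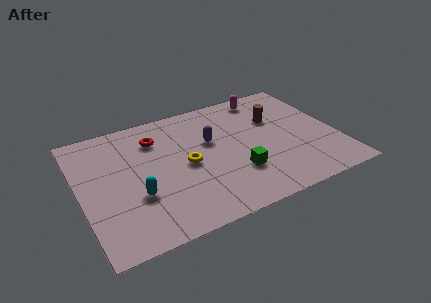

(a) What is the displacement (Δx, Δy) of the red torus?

(-2.3, 0.3)

The red torus was at about (6.1, 6.0) and moved to about (3.8, 6.3).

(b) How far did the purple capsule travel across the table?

2.6

The purple capsule was near (4.1, 3.8) before and (6.3, 5.1) after, so it travelled √(2.2² + 1.3²) ≈ 2.6 units.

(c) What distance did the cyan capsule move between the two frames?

1.6

The cyan capsule moved from about (1.5, 4.1) to (2.5, 2.9), a distance of √(1.0² + 1.2²) ≈ 1.6.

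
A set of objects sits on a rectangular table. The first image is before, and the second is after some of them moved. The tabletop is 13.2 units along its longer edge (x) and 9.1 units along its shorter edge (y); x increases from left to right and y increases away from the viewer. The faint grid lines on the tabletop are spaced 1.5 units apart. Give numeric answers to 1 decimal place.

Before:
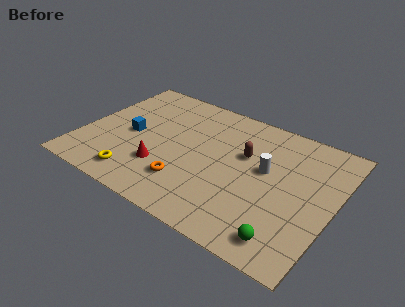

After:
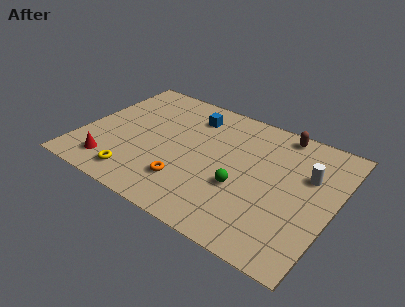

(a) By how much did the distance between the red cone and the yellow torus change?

-0.3

The distance was about 1.7 in the first image and 1.4 in the second, so they moved 0.3 units closer together.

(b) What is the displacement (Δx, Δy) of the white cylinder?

(2.1, 0.7)

The white cylinder started near (9.6, 5.2) and ended near (11.7, 5.9).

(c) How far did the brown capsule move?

2.9

The brown capsule moved from about (8.4, 5.7) to (9.9, 8.2), a distance of √(1.5² + 2.5²) ≈ 2.9.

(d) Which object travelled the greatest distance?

the blue cube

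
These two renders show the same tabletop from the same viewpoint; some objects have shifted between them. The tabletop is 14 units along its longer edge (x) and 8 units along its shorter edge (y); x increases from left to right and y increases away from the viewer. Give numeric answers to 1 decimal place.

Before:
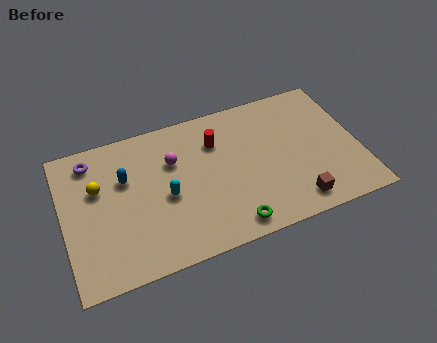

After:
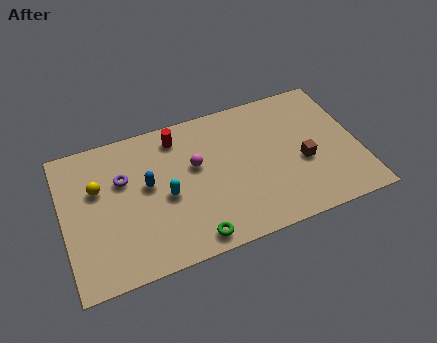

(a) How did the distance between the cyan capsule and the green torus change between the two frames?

-0.9

The distance was about 3.8 in the first image and 2.9 in the second, so they moved 0.9 units closer together.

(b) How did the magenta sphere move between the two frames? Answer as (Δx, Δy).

(1.0, -0.6)

The magenta sphere was at about (5.3, 5.4) and moved to about (6.3, 4.8).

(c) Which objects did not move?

the cyan capsule and the yellow sphere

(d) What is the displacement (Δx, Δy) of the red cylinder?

(-1.8, 0.9)

The red cylinder started near (7.4, 5.8) and ended near (5.6, 6.7).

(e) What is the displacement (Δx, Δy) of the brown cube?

(0.6, 2.1)

From the two frames, the brown cube sits at roughly (10.7, 1.2) before and (11.3, 3.3) after.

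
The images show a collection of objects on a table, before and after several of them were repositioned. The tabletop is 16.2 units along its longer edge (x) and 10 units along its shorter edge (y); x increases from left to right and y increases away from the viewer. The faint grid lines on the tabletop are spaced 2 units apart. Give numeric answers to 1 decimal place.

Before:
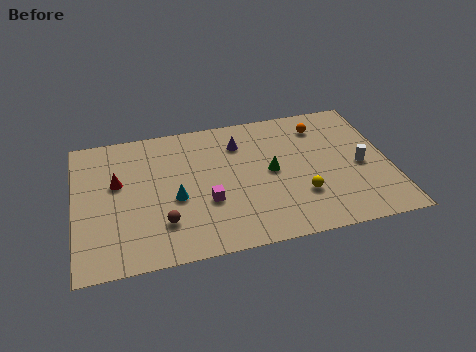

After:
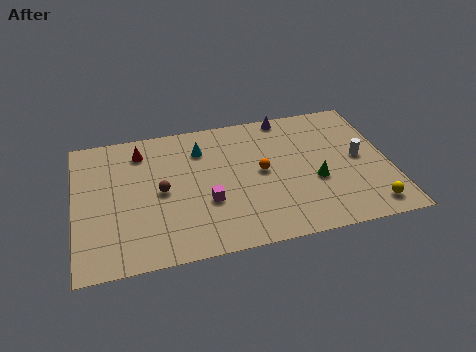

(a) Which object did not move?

the magenta cube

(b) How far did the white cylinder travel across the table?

0.6

The white cylinder moved from about (14.7, 4.5) to (14.7, 5.1), a distance of √(0.0² + 0.6²) ≈ 0.6.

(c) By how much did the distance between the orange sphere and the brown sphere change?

-4.9

The distance was about 10.1 in the first image and 5.2 in the second, so they moved 4.9 units closer together.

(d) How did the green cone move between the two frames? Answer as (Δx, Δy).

(2.2, -1.2)

From the two frames, the green cone sits at roughly (10.1, 5.1) before and (12.3, 3.9) after.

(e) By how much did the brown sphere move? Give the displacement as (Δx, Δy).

(0.0, 2.3)

The brown sphere was at about (4.4, 2.6) and moved to about (4.4, 4.9).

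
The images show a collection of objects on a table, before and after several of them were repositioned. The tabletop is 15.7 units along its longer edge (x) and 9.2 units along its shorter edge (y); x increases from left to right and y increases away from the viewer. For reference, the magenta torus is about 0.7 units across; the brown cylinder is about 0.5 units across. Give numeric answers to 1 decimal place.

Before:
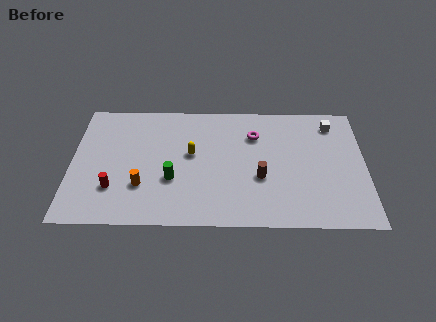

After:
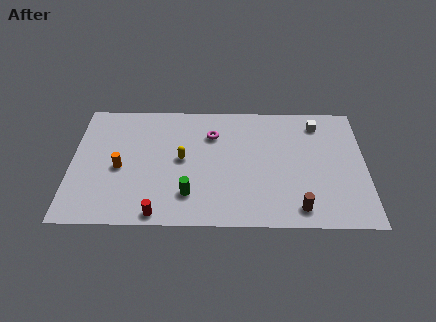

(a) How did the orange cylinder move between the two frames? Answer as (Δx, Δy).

(-1.2, 1.3)

The orange cylinder started near (3.8, 2.8) and ended near (2.6, 4.1).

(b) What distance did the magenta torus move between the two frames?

2.3

From (9.8, 6.7) to (7.5, 6.7), the magenta torus covered √(2.3² + 0.0²) ≈ 2.3 units.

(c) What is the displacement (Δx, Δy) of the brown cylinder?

(2.0, -2.2)

The brown cylinder started near (10.1, 3.5) and ended near (12.1, 1.3).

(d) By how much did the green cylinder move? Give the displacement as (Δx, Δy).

(0.9, -1.1)

From the two frames, the green cylinder sits at roughly (5.4, 3.3) before and (6.3, 2.2) after.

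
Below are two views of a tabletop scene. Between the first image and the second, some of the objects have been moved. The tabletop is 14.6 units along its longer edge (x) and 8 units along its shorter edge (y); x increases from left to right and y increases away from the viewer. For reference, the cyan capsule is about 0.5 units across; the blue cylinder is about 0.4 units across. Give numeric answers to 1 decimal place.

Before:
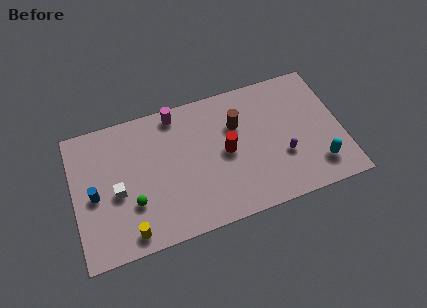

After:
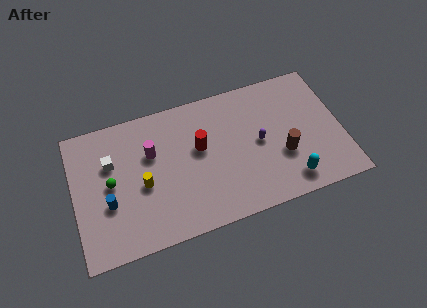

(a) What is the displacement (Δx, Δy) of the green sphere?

(-1.1, 1.5)

The green sphere was at about (3.1, 2.6) and moved to about (2.0, 4.1).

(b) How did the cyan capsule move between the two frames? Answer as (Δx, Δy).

(-1.6, -0.4)

The cyan capsule started near (13.1, 1.7) and ended near (11.5, 1.3).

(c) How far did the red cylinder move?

1.6

The red cylinder was near (8.3, 4.0) before and (6.9, 4.7) after, so it travelled √(1.4² + 0.7²) ≈ 1.6 units.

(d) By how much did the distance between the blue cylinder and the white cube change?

+1.1

The distance was about 1.2 in the first image and 2.3 in the second, so they moved 1.1 units further apart.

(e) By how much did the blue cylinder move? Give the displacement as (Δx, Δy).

(0.7, -0.7)

The blue cylinder was at about (1.1, 3.7) and moved to about (1.8, 3.0).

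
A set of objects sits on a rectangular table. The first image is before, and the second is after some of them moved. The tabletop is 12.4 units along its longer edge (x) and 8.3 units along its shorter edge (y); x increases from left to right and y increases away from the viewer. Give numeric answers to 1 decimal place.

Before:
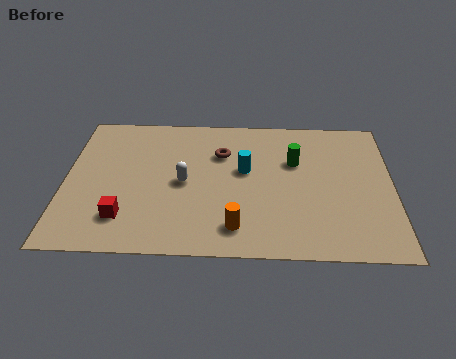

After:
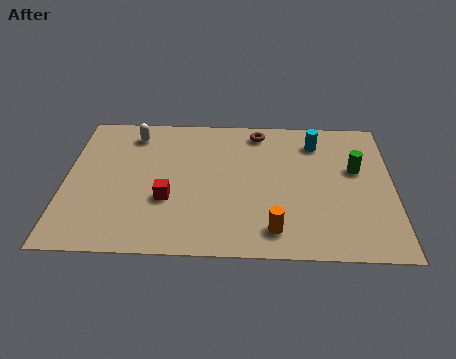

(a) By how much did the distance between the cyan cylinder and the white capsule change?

+4.6

They were about 2.4 units apart before and 7.0 after — 4.6 units further apart.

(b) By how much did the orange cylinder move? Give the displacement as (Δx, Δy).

(1.4, -0.1)

The orange cylinder was at about (6.5, 1.5) and moved to about (7.9, 1.4).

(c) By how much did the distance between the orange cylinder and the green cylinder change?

+0.3

Before: roughly 4.5 units apart; after: 4.8. That's 0.3 units further apart.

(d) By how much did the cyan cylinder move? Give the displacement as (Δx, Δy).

(2.7, 1.8)

From the two frames, the cyan cylinder sits at roughly (6.8, 4.8) before and (9.5, 6.6) after.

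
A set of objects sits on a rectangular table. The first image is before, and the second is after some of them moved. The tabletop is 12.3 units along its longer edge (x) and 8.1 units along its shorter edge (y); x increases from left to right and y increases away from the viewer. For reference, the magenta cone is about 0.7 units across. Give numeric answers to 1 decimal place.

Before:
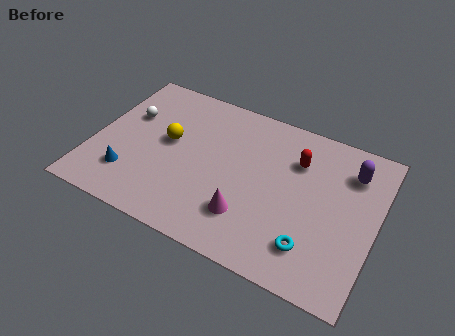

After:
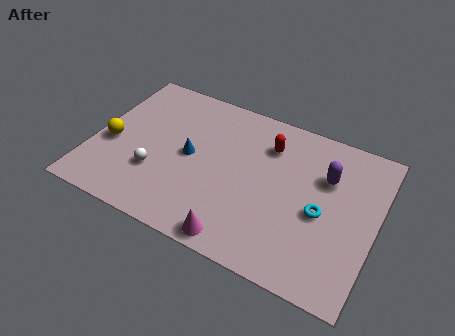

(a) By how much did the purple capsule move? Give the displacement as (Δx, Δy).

(-1.0, -0.7)

The purple capsule was at about (11.0, 6.2) and moved to about (10.0, 5.5).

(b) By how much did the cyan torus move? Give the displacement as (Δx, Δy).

(0.2, 1.8)

The cyan torus was at about (9.8, 1.8) and moved to about (10.0, 3.6).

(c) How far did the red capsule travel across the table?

1.3

From (8.7, 5.8) to (7.4, 6.1), the red capsule covered √(1.3² + 0.3²) ≈ 1.3 units.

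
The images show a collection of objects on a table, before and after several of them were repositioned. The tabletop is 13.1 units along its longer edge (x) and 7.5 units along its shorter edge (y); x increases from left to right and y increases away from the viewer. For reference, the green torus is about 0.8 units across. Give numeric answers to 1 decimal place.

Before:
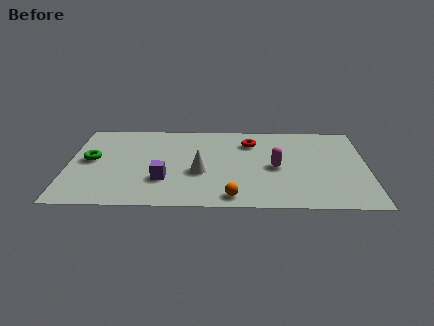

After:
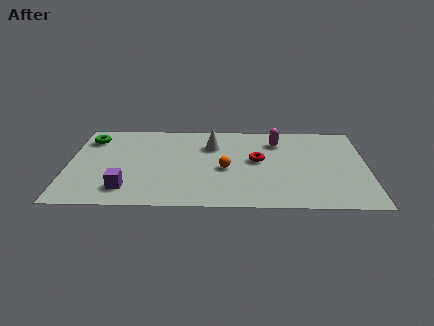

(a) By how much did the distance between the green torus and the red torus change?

+0.4

They were about 7.2 units apart before and 7.6 after — 0.4 units further apart.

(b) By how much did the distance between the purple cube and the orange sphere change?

+1.4

Before: roughly 3.3 units apart; after: 4.7. That's 1.4 units further apart.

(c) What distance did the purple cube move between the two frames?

1.8

The purple cube moved from about (4.2, 2.3) to (2.6, 1.5), a distance of √(1.6² + 0.8²) ≈ 1.8.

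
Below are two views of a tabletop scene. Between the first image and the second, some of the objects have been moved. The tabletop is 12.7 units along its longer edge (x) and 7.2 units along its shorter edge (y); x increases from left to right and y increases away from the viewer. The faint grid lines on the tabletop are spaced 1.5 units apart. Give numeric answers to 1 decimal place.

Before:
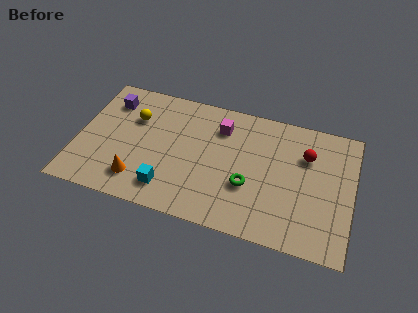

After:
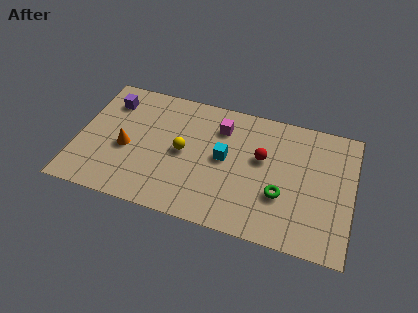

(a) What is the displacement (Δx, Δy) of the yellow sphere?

(2.4, -1.3)

The yellow sphere was at about (2.5, 4.9) and moved to about (4.9, 3.6).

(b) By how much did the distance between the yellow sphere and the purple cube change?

+2.7

The distance was about 1.4 in the first image and 4.1 in the second, so they moved 2.7 units further apart.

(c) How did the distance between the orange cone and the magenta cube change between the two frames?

-0.5

They were about 5.3 units apart before and 4.8 after — 0.5 units closer together.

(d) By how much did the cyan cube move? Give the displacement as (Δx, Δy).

(2.4, 2.4)

From the two frames, the cyan cube sits at roughly (4.4, 1.4) before and (6.8, 3.8) after.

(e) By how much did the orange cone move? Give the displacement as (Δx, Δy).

(-0.7, 1.6)

From the two frames, the orange cone sits at roughly (3.0, 1.5) before and (2.3, 3.1) after.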